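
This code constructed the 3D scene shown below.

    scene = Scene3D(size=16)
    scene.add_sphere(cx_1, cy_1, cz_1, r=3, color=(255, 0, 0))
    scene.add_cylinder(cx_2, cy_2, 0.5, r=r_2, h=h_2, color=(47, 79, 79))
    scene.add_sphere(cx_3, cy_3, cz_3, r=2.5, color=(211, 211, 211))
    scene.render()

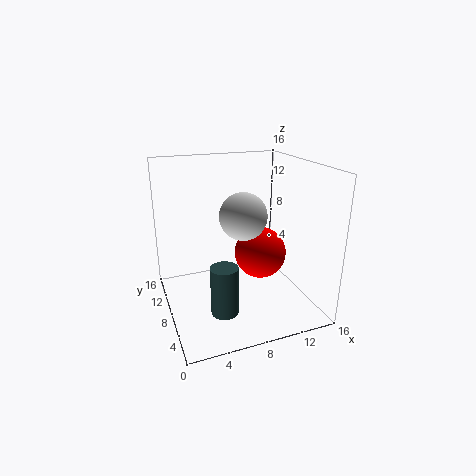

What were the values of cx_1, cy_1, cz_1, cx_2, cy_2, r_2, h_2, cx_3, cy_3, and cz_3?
cx_1 = 11, cy_1 = 8.5, cz_1 = 5.5, cx_2 = 5.5, cy_2 = 5.5, r_2 = 1.5, h_2 = 5.5, cx_3 = 8, cy_3 = 6.5, cz_3 = 11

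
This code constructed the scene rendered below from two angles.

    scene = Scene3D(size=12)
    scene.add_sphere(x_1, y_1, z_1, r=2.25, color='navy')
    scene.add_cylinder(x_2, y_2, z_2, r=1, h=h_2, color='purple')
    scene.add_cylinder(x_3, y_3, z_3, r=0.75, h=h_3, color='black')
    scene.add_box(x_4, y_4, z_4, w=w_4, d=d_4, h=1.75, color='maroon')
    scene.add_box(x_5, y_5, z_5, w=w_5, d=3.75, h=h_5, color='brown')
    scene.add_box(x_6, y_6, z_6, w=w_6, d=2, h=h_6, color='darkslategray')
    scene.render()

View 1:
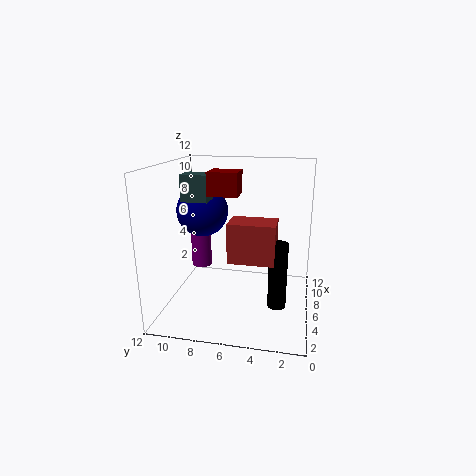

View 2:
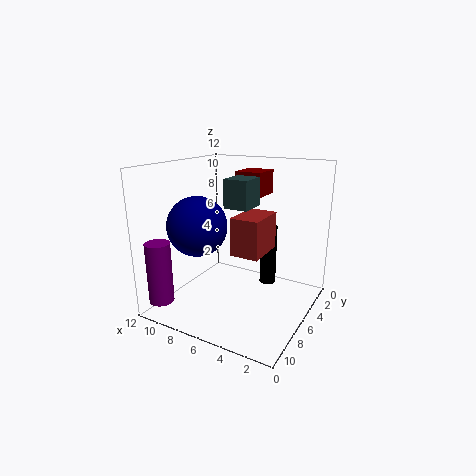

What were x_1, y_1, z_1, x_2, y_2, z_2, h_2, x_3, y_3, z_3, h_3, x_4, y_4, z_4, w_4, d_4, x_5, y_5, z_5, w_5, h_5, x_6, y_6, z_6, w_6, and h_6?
x_1 = 7.5; y_1 = 9.5; z_1 = 7.75; x_2 = 10.5; y_2 = 10.75; z_2 = 1.25; h_2 = 5; x_3 = 4.75; y_3 = 2.5; z_3 = 0.75; h_3 = 5.5; x_4 = 3.25; y_4 = 5.5; z_4 = 10; w_4 = 2; d_4 = 2.25; x_5 = 4; y_5 = 2.75; z_5 = 4.5; w_5 = 2.5; h_5 = 3.25; x_6 = 3.25; y_6 = 7.75; z_6 = 9.5; w_6 = 1.75; h_6 = 2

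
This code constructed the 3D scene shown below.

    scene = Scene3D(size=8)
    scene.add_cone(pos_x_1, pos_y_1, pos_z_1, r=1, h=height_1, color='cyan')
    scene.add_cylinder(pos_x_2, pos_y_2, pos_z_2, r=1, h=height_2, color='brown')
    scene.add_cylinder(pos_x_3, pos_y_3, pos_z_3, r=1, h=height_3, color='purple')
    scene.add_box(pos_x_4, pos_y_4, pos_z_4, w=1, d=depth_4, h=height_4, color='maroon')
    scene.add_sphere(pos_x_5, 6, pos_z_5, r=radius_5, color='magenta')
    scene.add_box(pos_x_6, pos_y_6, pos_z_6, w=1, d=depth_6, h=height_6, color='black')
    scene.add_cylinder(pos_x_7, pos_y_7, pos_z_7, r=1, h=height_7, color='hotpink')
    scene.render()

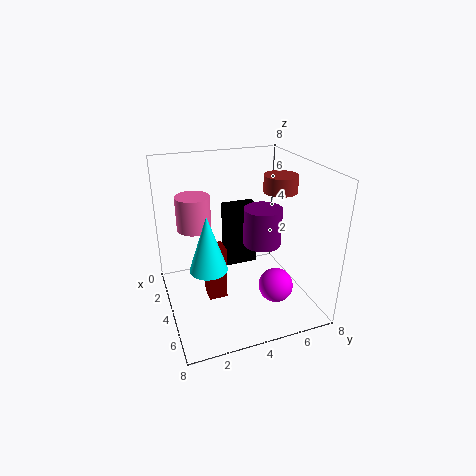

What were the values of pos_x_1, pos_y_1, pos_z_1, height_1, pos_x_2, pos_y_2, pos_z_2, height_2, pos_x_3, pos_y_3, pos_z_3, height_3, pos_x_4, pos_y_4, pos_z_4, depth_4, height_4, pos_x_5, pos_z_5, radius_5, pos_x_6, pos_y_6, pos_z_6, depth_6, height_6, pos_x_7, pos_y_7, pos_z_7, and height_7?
pos_x_1 = 5
pos_y_1 = 2
pos_z_1 = 3
height_1 = 3
pos_x_2 = 3
pos_y_2 = 7
pos_z_2 = 6
height_2 = 1
pos_x_3 = 5
pos_y_3 = 5
pos_z_3 = 4
height_3 = 2
pos_x_4 = 4
pos_y_4 = 2
pos_z_4 = 1
depth_4 = 1
height_4 = 3
pos_x_5 = 5
pos_z_5 = 1
radius_5 = 1
pos_x_6 = 1
pos_y_6 = 4
pos_z_6 = 1
depth_6 = 2
height_6 = 4
pos_x_7 = 2
pos_y_7 = 2
pos_z_7 = 4
height_7 = 2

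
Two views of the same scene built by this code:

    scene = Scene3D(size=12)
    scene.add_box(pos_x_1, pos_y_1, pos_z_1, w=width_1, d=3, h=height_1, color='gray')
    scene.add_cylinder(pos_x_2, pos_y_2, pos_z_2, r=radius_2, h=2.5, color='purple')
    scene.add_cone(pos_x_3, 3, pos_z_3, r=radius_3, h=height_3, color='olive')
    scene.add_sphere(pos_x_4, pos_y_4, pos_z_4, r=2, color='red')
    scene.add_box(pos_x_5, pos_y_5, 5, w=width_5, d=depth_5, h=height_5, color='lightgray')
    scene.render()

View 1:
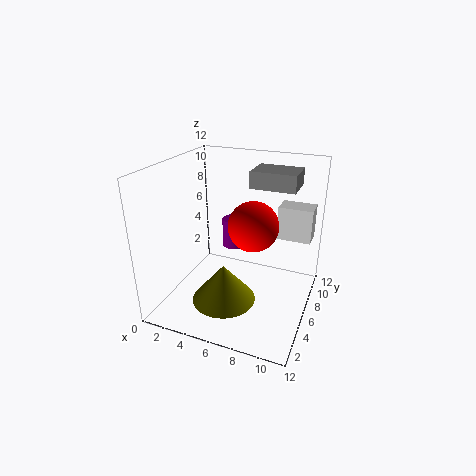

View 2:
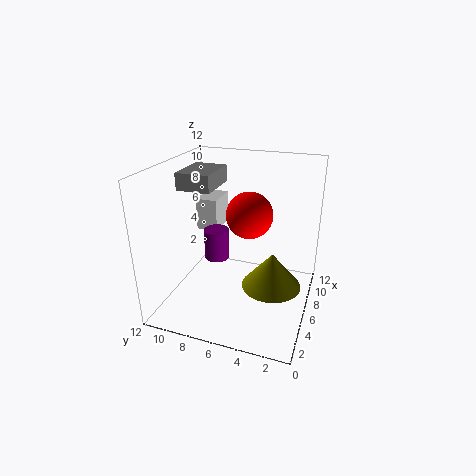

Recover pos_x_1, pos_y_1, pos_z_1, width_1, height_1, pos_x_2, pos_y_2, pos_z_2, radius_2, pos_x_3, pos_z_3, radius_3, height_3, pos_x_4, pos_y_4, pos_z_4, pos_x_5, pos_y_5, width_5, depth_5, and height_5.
pos_x_1 = 6
pos_y_1 = 8.5
pos_z_1 = 9.5
width_1 = 4
height_1 = 1.5
pos_x_2 = 5
pos_y_2 = 7.5
pos_z_2 = 4.5
radius_2 = 1
pos_x_3 = 6
pos_z_3 = 2
radius_3 = 2.5
height_3 = 3
pos_x_4 = 7.5
pos_y_4 = 5.5
pos_z_4 = 7.5
pos_x_5 = 8.5
pos_y_5 = 9
width_5 = 3
depth_5 = 2
height_5 = 3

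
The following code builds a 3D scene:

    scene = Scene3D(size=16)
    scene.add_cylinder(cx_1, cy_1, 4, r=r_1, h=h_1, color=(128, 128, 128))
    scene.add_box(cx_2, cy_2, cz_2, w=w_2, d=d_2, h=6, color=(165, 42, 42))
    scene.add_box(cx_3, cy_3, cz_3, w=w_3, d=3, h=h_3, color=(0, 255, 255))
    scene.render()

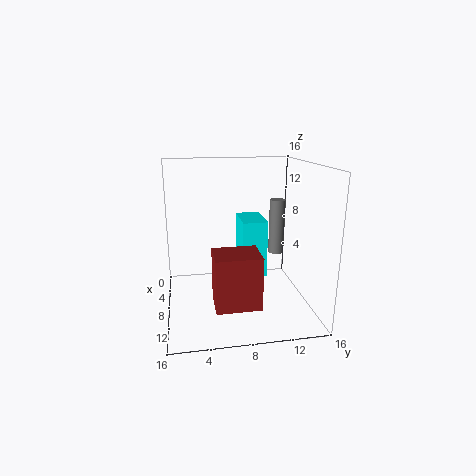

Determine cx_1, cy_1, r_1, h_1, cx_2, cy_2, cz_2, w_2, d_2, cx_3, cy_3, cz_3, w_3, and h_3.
cx_1 = 3
cy_1 = 14
r_1 = 1
h_1 = 7
cx_2 = 8
cy_2 = 5
cz_2 = 1
w_2 = 4
d_2 = 5
cx_3 = 1
cy_3 = 9
cz_3 = 2
w_3 = 5
h_3 = 7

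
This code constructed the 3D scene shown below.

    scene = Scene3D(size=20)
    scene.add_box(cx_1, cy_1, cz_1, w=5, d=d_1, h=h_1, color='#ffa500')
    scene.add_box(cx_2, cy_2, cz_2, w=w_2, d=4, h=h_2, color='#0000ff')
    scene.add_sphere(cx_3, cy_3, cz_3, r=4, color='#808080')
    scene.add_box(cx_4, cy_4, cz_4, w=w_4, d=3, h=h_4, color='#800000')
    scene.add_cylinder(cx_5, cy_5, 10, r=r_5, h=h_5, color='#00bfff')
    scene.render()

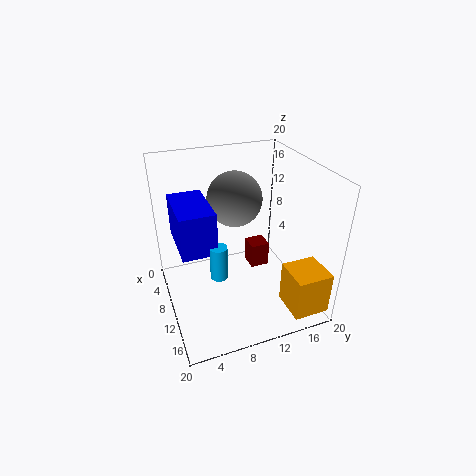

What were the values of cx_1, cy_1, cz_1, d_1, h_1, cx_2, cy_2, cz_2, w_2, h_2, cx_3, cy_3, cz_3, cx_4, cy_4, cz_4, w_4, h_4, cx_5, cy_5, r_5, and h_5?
cx_1 = 14, cy_1 = 15, cz_1 = 1, d_1 = 5, h_1 = 6, cx_2 = 10, cy_2 = 1, cz_2 = 13, w_2 = 7, h_2 = 5, cx_3 = 6, cy_3 = 11, cz_3 = 14, cx_4 = 3, cy_4 = 14, cz_4 = 1, w_4 = 3, h_4 = 4, cx_5 = 17, cy_5 = 5, r_5 = 1, h_5 = 4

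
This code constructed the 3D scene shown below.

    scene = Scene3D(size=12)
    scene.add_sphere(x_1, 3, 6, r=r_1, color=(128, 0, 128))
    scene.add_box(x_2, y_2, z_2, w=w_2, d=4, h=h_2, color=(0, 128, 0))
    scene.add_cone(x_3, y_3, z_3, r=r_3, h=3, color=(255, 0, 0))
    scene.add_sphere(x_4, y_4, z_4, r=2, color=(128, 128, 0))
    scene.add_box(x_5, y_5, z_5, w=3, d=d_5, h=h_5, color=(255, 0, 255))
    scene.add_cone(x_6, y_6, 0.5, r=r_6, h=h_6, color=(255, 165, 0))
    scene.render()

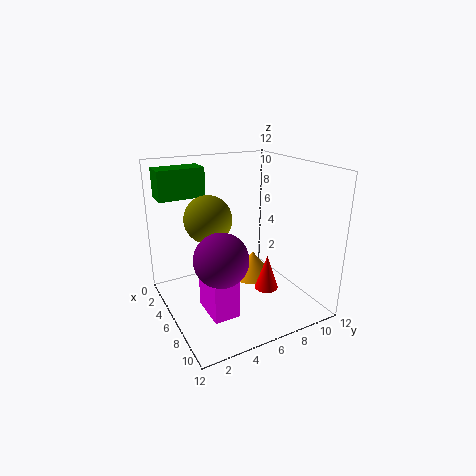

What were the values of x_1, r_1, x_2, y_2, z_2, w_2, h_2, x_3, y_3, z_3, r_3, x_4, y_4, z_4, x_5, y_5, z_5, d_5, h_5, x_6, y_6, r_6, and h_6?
x_1 = 9; r_1 = 2; x_2 = 1; y_2 = 0.5; z_2 = 9; w_2 = 2; h_2 = 2.5; x_3 = 7.5; y_3 = 8; z_3 = 1.5; r_3 = 1; x_4 = 4.5; y_4 = 4; z_4 = 7.5; x_5 = 7; y_5 = 2; z_5 = 1.5; d_5 = 2; h_5 = 3; x_6 = 3.5; y_6 = 9; r_6 = 2; h_6 = 2.5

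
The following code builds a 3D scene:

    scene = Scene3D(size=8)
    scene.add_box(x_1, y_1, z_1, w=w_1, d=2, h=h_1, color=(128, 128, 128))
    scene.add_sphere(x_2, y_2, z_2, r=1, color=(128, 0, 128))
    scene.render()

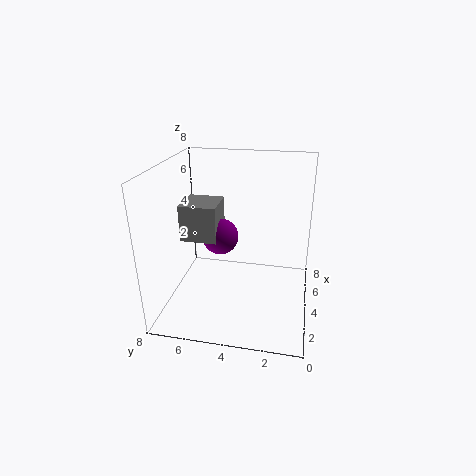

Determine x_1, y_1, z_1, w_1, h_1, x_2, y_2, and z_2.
x_1 = 3
y_1 = 5
z_1 = 4
w_1 = 2
h_1 = 2
x_2 = 4
y_2 = 5
z_2 = 4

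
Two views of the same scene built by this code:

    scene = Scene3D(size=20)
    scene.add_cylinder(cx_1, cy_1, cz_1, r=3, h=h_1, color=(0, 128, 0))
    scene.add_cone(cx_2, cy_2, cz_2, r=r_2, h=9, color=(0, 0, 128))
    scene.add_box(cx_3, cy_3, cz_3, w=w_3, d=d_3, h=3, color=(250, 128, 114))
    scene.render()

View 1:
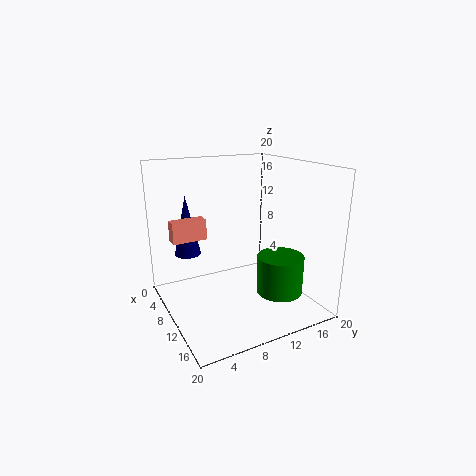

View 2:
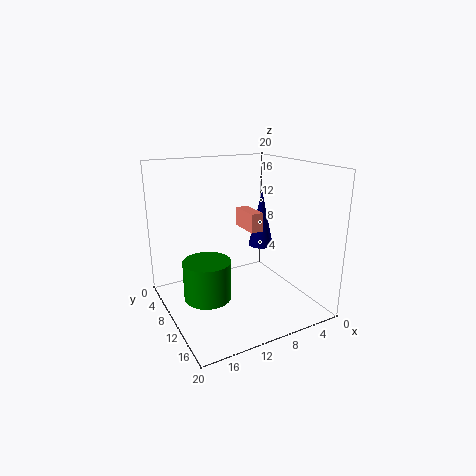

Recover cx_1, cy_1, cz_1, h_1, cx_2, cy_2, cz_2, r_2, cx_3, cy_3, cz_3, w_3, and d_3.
cx_1 = 16; cy_1 = 13; cz_1 = 4; h_1 = 5; cx_2 = 3; cy_2 = 5; cz_2 = 6; r_2 = 2; cx_3 = 4; cy_3 = 2; cz_3 = 9; w_3 = 2; d_3 = 5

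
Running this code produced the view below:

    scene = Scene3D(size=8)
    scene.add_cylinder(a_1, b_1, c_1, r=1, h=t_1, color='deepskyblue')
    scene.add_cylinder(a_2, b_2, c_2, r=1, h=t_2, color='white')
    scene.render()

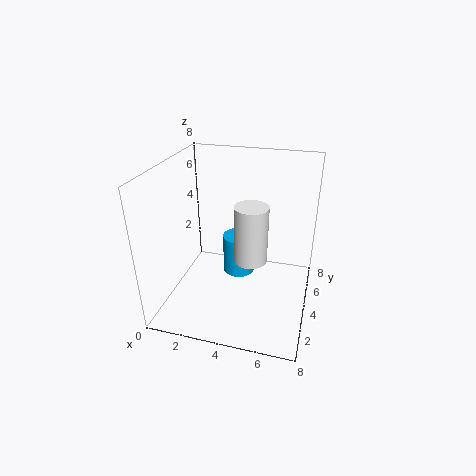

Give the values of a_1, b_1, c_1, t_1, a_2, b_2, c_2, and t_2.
a_1 = 3.5; b_1 = 6; c_1 = 0.5; t_1 = 2.5; a_2 = 4.5; b_2 = 5; c_2 = 2; t_2 = 3.5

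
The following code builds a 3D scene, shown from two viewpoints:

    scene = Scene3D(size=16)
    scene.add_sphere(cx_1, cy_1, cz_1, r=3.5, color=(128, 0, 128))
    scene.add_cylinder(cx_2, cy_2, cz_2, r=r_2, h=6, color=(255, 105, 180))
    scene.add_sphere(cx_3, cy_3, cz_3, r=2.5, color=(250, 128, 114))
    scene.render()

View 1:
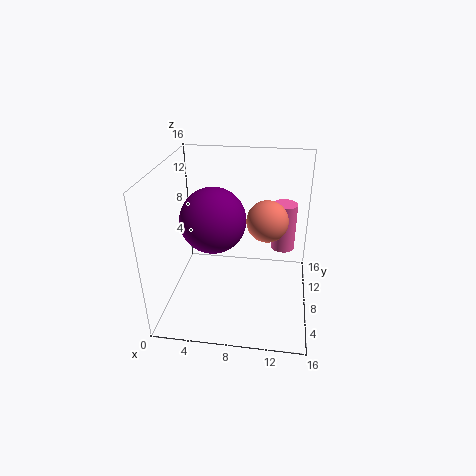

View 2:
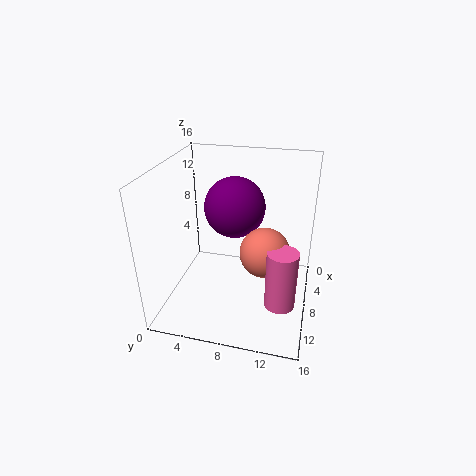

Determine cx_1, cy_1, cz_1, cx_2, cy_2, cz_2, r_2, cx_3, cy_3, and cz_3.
cx_1 = 5.5
cy_1 = 7
cz_1 = 10.5
cx_2 = 13
cy_2 = 13.5
cz_2 = 4
r_2 = 1.5
cx_3 = 11
cy_3 = 11.5
cz_3 = 8.5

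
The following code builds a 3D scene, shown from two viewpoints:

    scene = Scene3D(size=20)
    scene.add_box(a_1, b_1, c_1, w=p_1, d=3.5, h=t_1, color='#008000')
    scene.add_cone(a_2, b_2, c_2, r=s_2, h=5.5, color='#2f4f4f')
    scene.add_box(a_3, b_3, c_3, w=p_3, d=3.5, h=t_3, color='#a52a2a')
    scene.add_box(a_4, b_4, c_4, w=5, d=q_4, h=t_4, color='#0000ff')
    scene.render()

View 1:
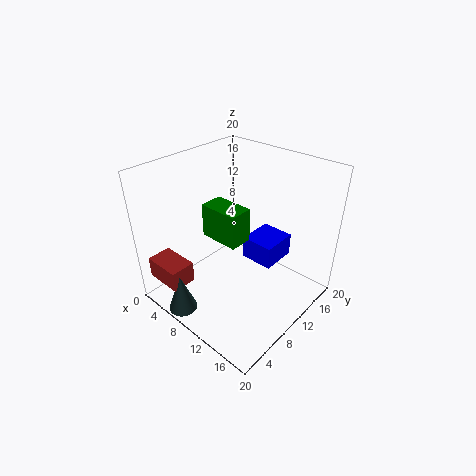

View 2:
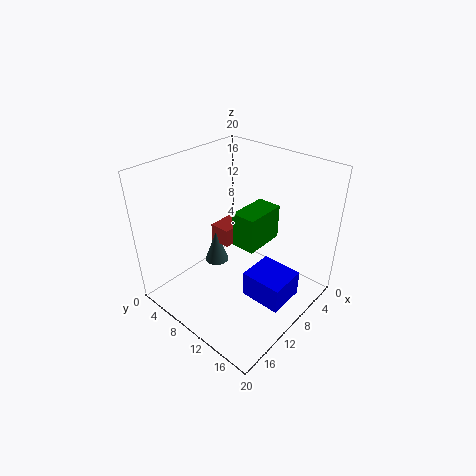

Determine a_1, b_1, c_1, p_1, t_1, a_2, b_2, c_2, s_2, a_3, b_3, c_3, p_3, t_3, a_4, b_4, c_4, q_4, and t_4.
a_1 = 4; b_1 = 9; c_1 = 8.5; p_1 = 6; t_1 = 5; a_2 = 6.5; b_2 = 2; c_2 = 0.5; s_2 = 2; a_3 = 1; b_3 = 1; c_3 = 4; p_3 = 5.5; t_3 = 3; a_4 = 8; b_4 = 13.5; c_4 = 4; q_4 = 5.5; t_4 = 3.5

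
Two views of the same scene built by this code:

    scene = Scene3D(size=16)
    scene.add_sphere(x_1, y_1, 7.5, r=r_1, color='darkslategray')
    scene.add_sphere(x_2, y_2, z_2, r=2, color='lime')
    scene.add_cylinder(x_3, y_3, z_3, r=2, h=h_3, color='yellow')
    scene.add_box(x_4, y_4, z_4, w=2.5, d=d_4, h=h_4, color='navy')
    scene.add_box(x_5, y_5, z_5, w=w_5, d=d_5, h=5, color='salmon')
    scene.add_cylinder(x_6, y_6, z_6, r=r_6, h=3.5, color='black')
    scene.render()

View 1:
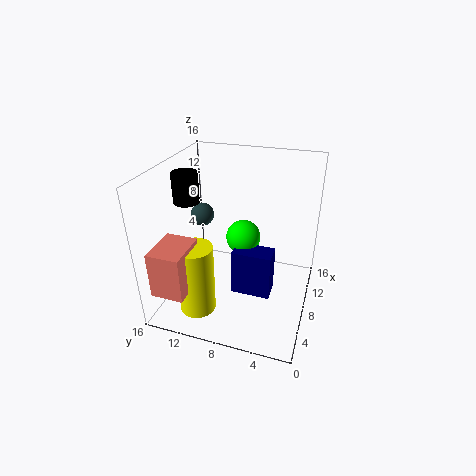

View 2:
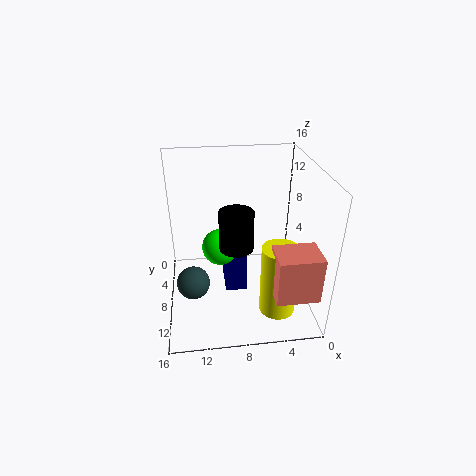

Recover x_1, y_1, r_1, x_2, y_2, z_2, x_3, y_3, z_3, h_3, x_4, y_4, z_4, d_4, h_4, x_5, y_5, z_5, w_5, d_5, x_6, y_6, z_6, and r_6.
x_1 = 13; y_1 = 14.5; r_1 = 1.5; x_2 = 10; y_2 = 8; z_2 = 7; x_3 = 4; y_3 = 11.5; z_3 = 0.5; h_3 = 8; x_4 = 7; y_4 = 4; z_4 = 1; d_4 = 4.5; h_4 = 5.5; x_5 = 0.5; y_5 = 11.5; z_5 = 4; w_5 = 4.5; d_5 = 3.5; x_6 = 9; y_6 = 14.5; z_6 = 11; r_6 = 1.5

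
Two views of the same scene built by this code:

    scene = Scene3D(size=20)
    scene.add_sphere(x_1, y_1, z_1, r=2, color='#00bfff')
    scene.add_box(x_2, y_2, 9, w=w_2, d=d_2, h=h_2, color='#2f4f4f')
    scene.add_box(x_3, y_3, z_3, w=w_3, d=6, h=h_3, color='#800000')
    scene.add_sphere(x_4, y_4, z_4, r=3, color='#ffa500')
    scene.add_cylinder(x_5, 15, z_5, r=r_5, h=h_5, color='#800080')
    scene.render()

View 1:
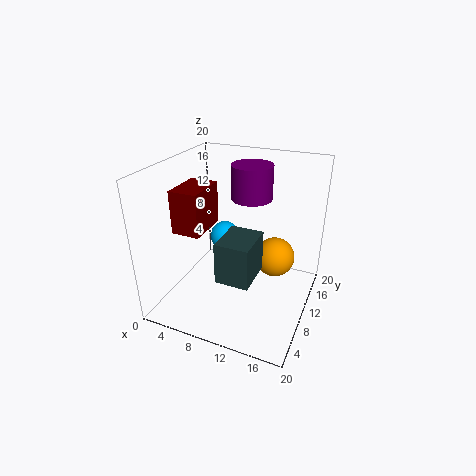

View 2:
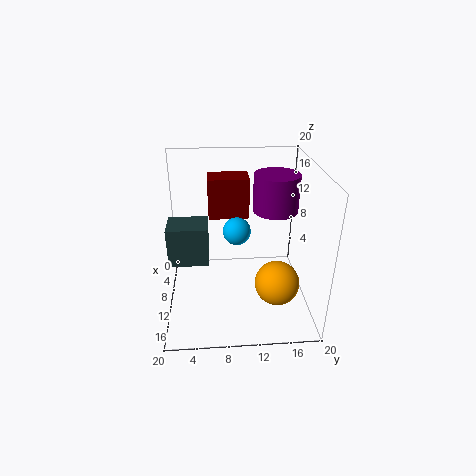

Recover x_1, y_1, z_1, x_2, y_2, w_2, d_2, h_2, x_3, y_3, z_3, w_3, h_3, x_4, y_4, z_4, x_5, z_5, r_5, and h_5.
x_1 = 8, y_1 = 10, z_1 = 10, x_2 = 11, y_2 = 1, w_2 = 4, d_2 = 5, h_2 = 5, x_3 = 2, y_3 = 6, z_3 = 11, w_3 = 4, h_3 = 6, x_4 = 14, y_4 = 15, z_4 = 5, x_5 = 10, z_5 = 14, r_5 = 3, h_5 = 5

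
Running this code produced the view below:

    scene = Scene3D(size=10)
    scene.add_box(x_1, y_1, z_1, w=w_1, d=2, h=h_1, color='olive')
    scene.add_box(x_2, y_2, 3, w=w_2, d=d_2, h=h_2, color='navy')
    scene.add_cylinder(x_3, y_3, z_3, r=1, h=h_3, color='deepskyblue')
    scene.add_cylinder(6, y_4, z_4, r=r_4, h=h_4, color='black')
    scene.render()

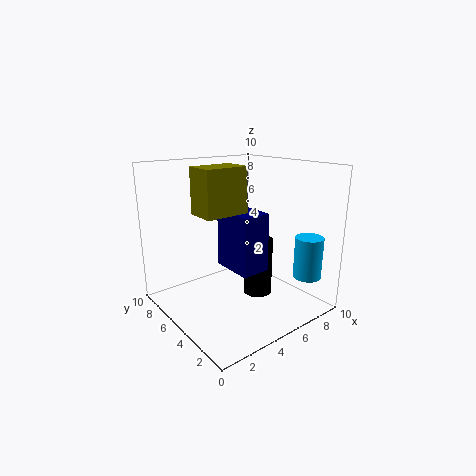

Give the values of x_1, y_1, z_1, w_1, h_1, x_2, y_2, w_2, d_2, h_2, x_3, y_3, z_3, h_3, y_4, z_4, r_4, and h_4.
x_1 = 2; y_1 = 4; z_1 = 7; w_1 = 3; h_1 = 3; x_2 = 4; y_2 = 3; w_2 = 2; d_2 = 3; h_2 = 4; x_3 = 9; y_3 = 2; z_3 = 2; h_3 = 3; y_4 = 4; z_4 = 1; r_4 = 1; h_4 = 4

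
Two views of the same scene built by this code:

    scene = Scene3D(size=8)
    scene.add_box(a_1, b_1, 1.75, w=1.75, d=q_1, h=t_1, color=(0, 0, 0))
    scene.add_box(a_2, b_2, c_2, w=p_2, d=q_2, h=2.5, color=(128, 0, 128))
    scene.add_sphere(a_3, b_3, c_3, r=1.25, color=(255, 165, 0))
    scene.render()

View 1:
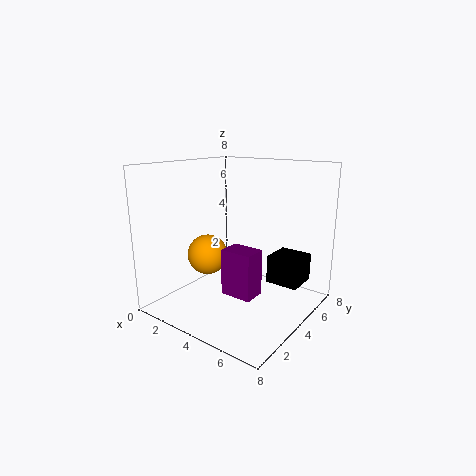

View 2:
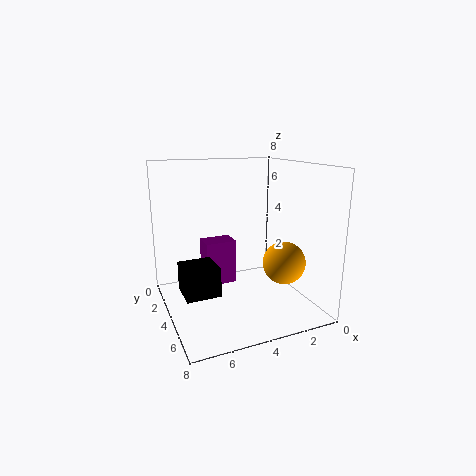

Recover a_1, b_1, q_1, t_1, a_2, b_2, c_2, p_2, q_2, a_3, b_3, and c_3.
a_1 = 5.75
b_1 = 4.25
q_1 = 1.75
t_1 = 1.5
a_2 = 4
b_2 = 2.5
c_2 = 1.25
p_2 = 1.75
q_2 = 1.25
a_3 = 1.25
b_3 = 4.5
c_3 = 2.25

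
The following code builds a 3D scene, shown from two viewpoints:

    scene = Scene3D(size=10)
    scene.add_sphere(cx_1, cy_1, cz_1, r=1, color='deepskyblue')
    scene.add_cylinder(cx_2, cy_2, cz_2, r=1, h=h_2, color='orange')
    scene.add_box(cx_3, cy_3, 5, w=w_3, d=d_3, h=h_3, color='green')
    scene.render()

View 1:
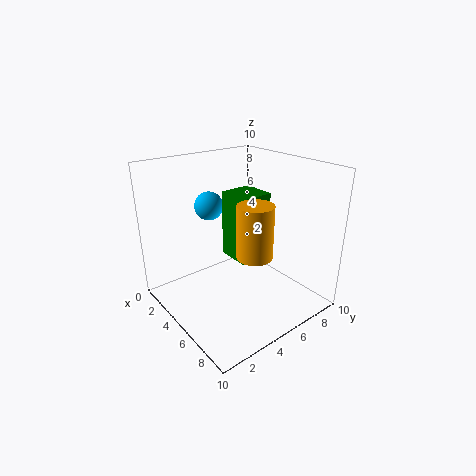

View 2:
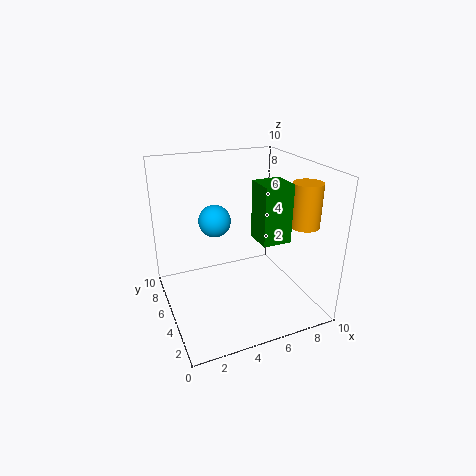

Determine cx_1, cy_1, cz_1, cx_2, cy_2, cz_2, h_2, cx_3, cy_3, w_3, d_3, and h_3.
cx_1 = 3; cy_1 = 4; cz_1 = 7; cx_2 = 9; cy_2 = 3; cz_2 = 6; h_2 = 3; cx_3 = 6; cy_3 = 3; w_3 = 2; d_3 = 2; h_3 = 4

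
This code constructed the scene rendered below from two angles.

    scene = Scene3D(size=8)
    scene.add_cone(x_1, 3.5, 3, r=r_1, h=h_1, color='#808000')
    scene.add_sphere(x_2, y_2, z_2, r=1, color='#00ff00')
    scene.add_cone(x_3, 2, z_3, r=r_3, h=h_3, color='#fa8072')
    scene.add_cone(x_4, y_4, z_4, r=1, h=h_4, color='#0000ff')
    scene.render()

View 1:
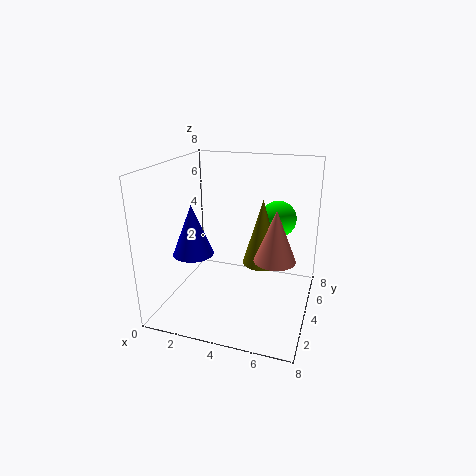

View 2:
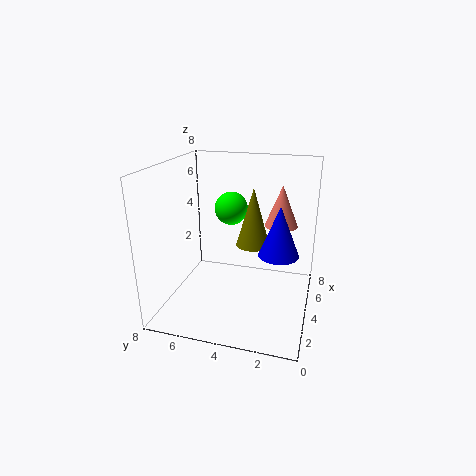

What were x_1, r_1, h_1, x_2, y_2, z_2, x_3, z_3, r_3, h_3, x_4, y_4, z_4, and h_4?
x_1 = 5.5; r_1 = 1; h_1 = 3.5; x_2 = 6; y_2 = 5; z_2 = 5; x_3 = 6.5; z_3 = 4; r_3 = 1; h_3 = 2.5; x_4 = 2.5; y_4 = 1.5; z_4 = 4; h_4 = 2.5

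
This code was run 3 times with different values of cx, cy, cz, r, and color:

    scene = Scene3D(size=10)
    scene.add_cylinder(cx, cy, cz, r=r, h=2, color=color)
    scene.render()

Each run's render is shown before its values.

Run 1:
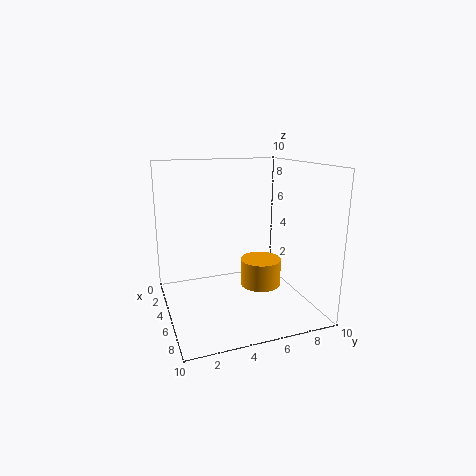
cx = 4.5; cy = 7; cz = 1; r = 1.5; color = 'orange'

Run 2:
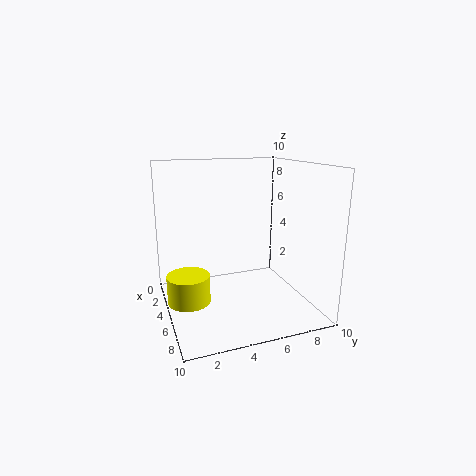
cx = 4.5; cy = 1.5; cz = 0.5; r = 1.5; color = 'yellow'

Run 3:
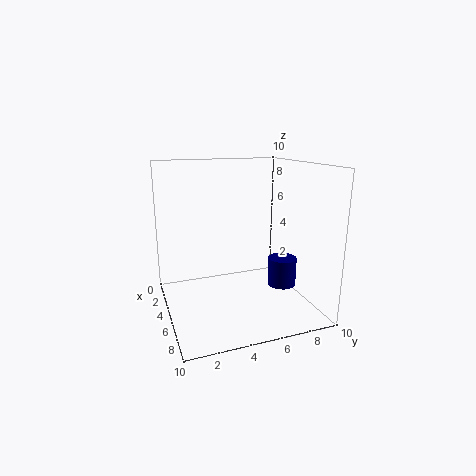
cx = 6; cy = 8; cz = 1.5; r = 1; color = 'navy'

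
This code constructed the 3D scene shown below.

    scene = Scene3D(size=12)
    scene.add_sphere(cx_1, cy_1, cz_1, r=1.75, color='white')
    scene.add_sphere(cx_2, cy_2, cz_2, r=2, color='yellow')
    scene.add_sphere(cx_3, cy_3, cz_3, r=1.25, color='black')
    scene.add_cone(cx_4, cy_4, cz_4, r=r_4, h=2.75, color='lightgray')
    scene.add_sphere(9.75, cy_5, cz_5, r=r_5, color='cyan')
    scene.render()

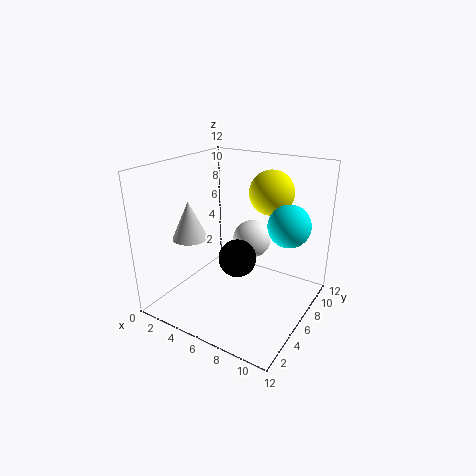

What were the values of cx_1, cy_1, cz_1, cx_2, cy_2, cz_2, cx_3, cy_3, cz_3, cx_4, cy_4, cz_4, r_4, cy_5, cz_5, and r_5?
cx_1 = 5.5; cy_1 = 9.25; cz_1 = 4.5; cx_2 = 7; cy_2 = 10; cz_2 = 9; cx_3 = 8.75; cy_3 = 1.5; cz_3 = 7; cx_4 = 4.75; cy_4 = 1.5; cz_4 = 7.5; r_4 = 1.25; cy_5 = 7.75; cz_5 = 7.25; r_5 = 1.75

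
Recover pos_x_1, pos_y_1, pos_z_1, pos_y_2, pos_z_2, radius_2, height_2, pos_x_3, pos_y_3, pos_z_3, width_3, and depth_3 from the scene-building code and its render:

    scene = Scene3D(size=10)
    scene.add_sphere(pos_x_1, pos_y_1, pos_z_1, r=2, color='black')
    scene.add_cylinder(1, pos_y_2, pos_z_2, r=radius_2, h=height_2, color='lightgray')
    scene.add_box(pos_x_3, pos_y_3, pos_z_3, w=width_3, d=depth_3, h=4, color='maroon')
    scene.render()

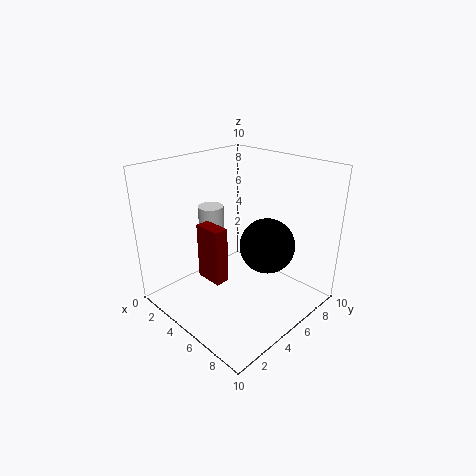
pos_x_1 = 6; pos_y_1 = 7; pos_z_1 = 4; pos_y_2 = 6; pos_z_2 = 2; radius_2 = 1; height_2 = 4; pos_x_3 = 3; pos_y_3 = 3; pos_z_3 = 2; width_3 = 2; depth_3 = 1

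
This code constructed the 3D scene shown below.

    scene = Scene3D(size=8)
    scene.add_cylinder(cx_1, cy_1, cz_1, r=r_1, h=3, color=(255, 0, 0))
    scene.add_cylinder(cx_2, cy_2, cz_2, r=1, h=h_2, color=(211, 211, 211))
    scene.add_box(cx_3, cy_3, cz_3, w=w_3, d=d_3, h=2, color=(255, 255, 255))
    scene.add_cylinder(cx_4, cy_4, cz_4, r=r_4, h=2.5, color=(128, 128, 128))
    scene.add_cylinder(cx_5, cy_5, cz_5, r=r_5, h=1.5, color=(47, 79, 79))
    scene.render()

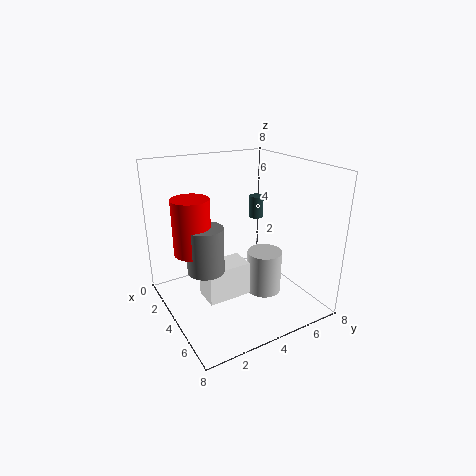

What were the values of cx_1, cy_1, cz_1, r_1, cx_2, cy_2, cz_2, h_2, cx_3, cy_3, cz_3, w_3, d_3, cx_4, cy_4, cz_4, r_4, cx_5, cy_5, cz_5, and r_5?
cx_1 = 3.5; cy_1 = 1.5; cz_1 = 3.5; r_1 = 1; cx_2 = 4.5; cy_2 = 5.5; cz_2 = 0.5; h_2 = 2.5; cx_3 = 3; cy_3 = 2; cz_3 = 0.5; w_3 = 1.5; d_3 = 2.5; cx_4 = 4; cy_4 = 2; cz_4 = 2.5; r_4 = 1; cx_5 = 0.5; cy_5 = 7.5; cz_5 = 3.5; r_5 = 0.5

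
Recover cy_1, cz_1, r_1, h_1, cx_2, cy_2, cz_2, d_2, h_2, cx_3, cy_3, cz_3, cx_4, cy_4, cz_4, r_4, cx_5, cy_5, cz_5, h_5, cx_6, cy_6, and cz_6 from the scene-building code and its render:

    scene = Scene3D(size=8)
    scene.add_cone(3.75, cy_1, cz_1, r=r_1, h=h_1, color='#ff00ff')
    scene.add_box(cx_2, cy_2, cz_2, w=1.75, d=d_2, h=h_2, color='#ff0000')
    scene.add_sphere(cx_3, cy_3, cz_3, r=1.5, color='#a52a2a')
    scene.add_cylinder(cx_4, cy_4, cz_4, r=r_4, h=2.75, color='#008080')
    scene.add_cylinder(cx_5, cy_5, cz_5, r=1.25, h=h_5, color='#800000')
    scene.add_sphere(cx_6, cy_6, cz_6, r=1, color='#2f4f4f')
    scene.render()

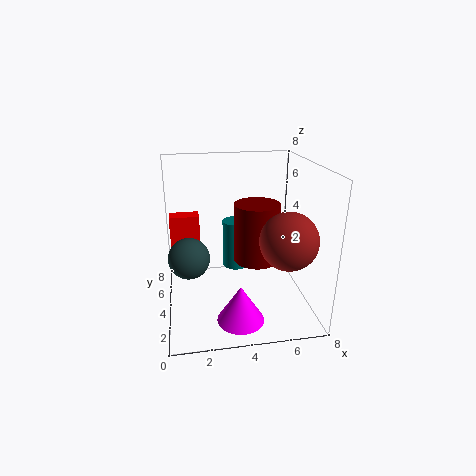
cy_1 = 1.75
cz_1 = 0.25
r_1 = 1.25
h_1 = 2
cx_2 = 0.25
cy_2 = 5.75
cz_2 = 2.5
d_2 = 1
h_2 = 2.25
cx_3 = 6.25
cy_3 = 2
cz_3 = 4.5
cx_4 = 4
cy_4 = 4.75
cz_4 = 2
r_4 = 0.75
cx_5 = 5
cy_5 = 3.75
cz_5 = 2.75
h_5 = 3.25
cx_6 = 1.25
cy_6 = 2
cz_6 = 4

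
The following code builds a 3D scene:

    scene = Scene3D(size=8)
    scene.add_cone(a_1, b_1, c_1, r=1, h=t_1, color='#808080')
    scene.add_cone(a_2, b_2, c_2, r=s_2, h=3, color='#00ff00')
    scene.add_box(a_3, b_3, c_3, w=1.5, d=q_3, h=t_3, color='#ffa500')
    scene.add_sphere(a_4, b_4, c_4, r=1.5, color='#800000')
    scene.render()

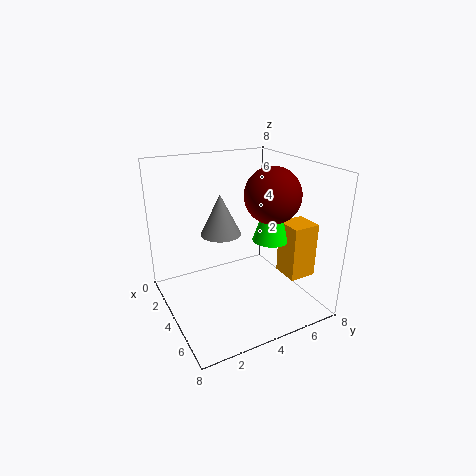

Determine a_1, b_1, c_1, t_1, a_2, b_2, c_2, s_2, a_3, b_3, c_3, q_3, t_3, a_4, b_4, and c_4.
a_1 = 5, b_1 = 2.5, c_1 = 5, t_1 = 2, a_2 = 5, b_2 = 5.5, c_2 = 4, s_2 = 1, a_3 = 5, b_3 = 6, c_3 = 2, q_3 = 1.5, t_3 = 3, a_4 = 5, b_4 = 5.5, c_4 = 6.5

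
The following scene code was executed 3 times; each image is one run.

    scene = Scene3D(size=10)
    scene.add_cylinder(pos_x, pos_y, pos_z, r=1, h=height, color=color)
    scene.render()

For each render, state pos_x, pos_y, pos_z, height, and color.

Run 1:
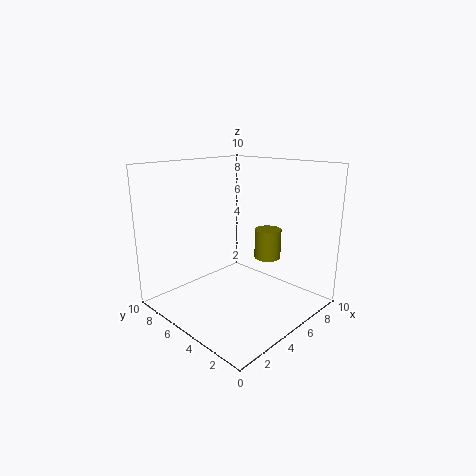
pos_x = 8, pos_y = 4.75, pos_z = 2.75, height = 2.25, color = 'olive'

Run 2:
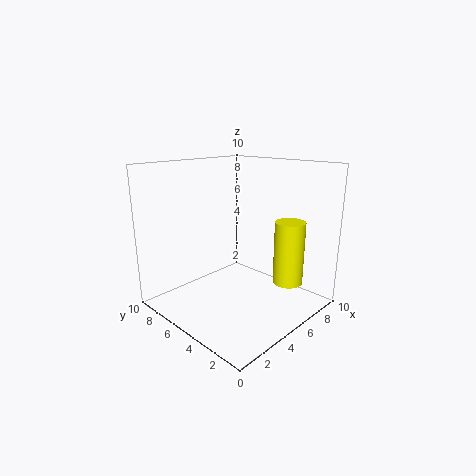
pos_x = 6.5, pos_y = 1.75, pos_z = 2.25, height = 4.25, color = 'yellow'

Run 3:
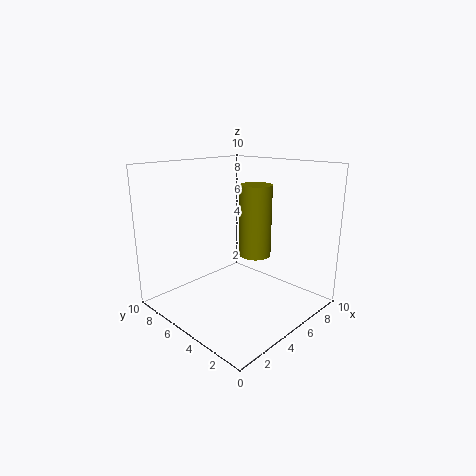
pos_x = 4.5, pos_y = 3, pos_z = 4.5, height = 4.5, color = 'olive'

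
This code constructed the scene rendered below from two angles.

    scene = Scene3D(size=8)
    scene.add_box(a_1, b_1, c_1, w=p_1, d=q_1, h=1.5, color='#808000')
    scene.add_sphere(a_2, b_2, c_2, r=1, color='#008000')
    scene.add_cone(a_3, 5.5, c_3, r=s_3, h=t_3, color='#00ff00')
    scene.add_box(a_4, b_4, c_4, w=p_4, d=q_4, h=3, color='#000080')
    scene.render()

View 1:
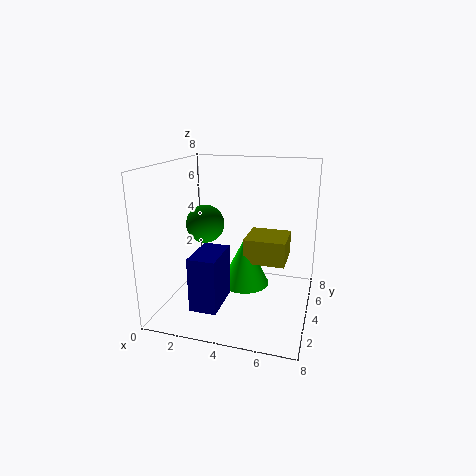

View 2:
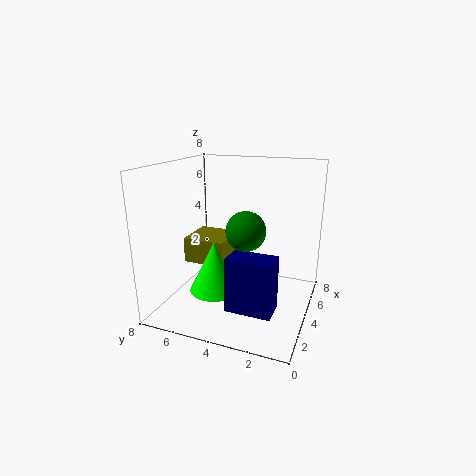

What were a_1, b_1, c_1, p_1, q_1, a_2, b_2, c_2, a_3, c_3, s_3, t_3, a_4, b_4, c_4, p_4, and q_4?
a_1 = 4; b_1 = 5; c_1 = 2; p_1 = 2.5; q_1 = 2.5; a_2 = 2.5; b_2 = 3; c_2 = 5; a_3 = 4; c_3 = 0.5; s_3 = 1.5; t_3 = 3; a_4 = 2; b_4 = 1.5; c_4 = 0.5; p_4 = 1.5; q_4 = 2.5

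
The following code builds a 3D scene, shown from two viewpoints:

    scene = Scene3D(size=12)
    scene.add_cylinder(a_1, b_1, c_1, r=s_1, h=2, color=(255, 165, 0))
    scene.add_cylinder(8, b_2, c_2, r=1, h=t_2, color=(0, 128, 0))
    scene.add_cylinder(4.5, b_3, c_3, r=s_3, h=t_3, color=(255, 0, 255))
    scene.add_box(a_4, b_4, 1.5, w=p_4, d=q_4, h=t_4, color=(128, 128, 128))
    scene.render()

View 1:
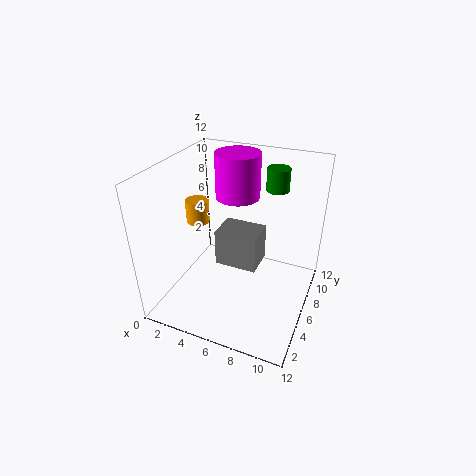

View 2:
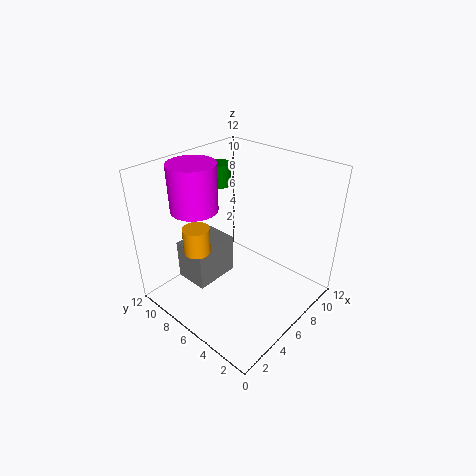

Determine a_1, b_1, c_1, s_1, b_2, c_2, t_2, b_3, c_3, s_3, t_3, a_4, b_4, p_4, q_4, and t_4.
a_1 = 2; b_1 = 6.5; c_1 = 6.5; s_1 = 1; b_2 = 10; c_2 = 9; t_2 = 2; b_3 = 9.5; c_3 = 8; s_3 = 2; t_3 = 4; a_4 = 3; b_4 = 7.5; p_4 = 4; q_4 = 3; t_4 = 3.5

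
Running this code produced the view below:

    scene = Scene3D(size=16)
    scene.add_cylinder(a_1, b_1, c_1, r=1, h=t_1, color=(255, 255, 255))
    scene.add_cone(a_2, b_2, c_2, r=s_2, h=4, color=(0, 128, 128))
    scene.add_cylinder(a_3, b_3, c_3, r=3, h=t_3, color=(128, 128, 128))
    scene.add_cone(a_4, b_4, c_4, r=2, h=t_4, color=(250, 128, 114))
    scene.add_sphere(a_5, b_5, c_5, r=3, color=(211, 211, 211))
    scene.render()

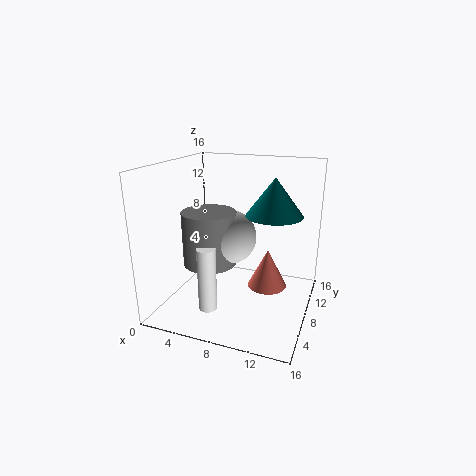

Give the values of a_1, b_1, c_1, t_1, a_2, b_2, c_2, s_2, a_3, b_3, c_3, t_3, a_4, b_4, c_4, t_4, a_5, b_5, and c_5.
a_1 = 6
b_1 = 4
c_1 = 1
t_1 = 7
a_2 = 12
b_2 = 8
c_2 = 11
s_2 = 3
a_3 = 5
b_3 = 7
c_3 = 5
t_3 = 6
a_4 = 12
b_4 = 6
c_4 = 4
t_4 = 4
a_5 = 7
b_5 = 8
c_5 = 8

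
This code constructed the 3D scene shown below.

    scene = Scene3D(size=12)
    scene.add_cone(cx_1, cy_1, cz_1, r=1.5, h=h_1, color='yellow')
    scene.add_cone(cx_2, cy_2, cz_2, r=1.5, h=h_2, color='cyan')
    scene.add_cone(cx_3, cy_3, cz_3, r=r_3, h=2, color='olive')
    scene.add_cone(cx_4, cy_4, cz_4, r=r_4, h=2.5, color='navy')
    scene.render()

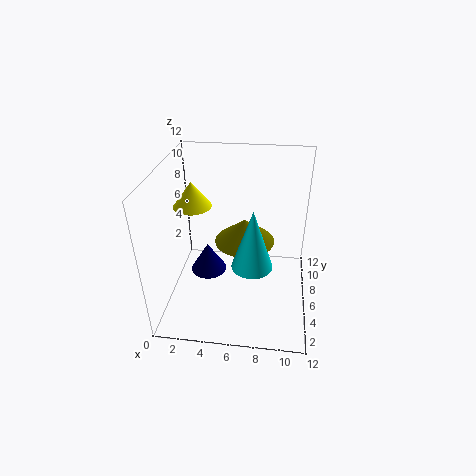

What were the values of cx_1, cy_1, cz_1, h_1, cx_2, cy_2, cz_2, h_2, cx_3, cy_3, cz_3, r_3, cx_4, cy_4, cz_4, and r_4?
cx_1 = 2.5, cy_1 = 5.5, cz_1 = 9, h_1 = 2, cx_2 = 7.5, cy_2 = 2.5, cz_2 = 6, h_2 = 4.5, cx_3 = 6.5, cy_3 = 6.5, cz_3 = 5.5, r_3 = 2.5, cx_4 = 3.5, cy_4 = 5.5, cz_4 = 3, r_4 = 1.5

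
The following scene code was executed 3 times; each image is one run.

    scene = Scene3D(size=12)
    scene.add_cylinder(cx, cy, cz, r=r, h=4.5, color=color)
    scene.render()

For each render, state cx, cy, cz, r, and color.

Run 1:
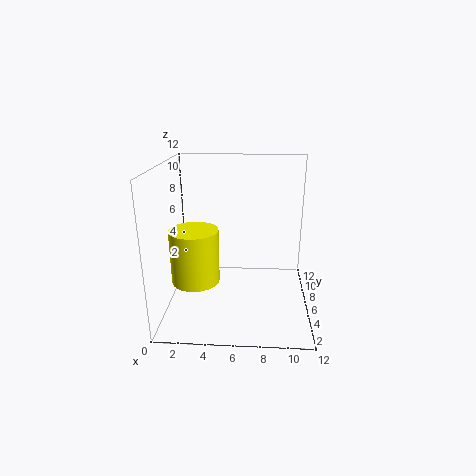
cx = 2.5, cy = 5, cz = 2.5, r = 2, color = 'yellow'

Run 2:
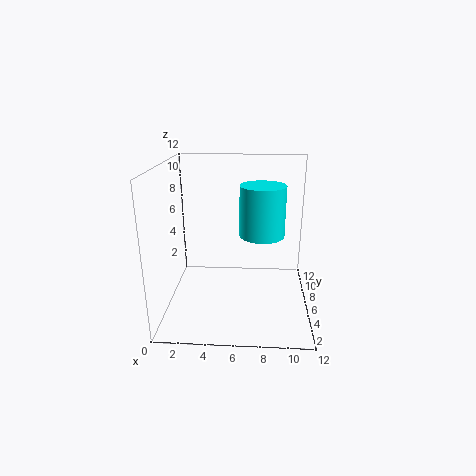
cx = 8, cy = 8, cz = 5.5, r = 2, color = 'cyan'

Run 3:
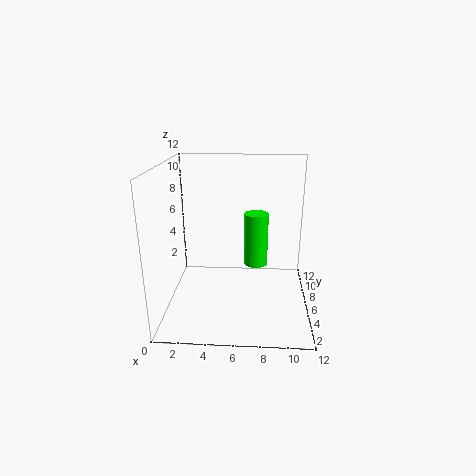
cx = 7.5, cy = 6.5, cz = 3.5, r = 1, color = 'lime'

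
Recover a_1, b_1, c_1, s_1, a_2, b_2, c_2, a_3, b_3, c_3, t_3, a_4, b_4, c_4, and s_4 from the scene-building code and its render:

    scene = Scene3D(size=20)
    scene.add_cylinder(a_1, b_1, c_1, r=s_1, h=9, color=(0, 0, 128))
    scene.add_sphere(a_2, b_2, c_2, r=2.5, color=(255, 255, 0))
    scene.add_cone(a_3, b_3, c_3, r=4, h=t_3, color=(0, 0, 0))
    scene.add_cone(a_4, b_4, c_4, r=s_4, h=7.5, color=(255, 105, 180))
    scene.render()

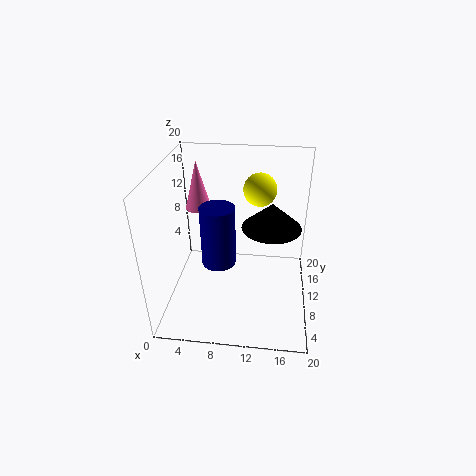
a_1 = 7, b_1 = 11, c_1 = 5, s_1 = 2.5, a_2 = 12.5, b_2 = 16.5, c_2 = 14.5, a_3 = 14.5, b_3 = 10, c_3 = 12, t_3 = 3.5, a_4 = 3, b_4 = 16.5, c_4 = 11, s_4 = 2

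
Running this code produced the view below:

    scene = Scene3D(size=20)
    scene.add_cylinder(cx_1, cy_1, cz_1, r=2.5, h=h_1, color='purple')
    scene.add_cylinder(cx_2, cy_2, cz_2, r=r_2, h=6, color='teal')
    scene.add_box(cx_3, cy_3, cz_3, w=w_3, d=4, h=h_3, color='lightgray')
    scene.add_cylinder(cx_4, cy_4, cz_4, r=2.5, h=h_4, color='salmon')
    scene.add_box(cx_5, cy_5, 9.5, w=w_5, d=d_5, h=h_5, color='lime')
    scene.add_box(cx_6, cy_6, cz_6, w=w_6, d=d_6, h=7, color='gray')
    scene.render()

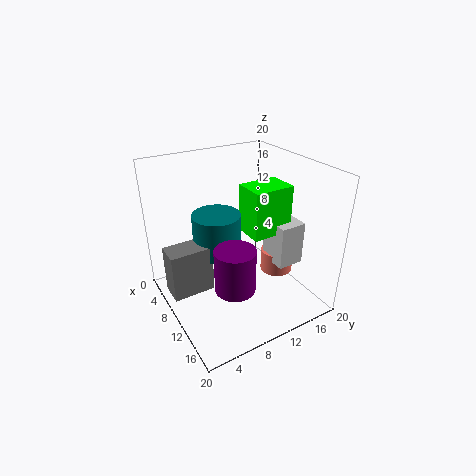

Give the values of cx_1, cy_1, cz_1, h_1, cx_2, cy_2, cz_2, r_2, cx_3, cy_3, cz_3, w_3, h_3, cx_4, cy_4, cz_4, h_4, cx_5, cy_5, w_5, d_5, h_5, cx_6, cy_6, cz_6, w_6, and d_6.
cx_1 = 16
cy_1 = 6
cz_1 = 7
h_1 = 5.5
cx_2 = 6.5
cy_2 = 8.5
cz_2 = 6.5
r_2 = 3.5
cx_3 = 8.5
cy_3 = 15.5
cz_3 = 4.5
w_3 = 4.5
h_3 = 6.5
cx_4 = 9.5
cy_4 = 17.5
cz_4 = 2
h_4 = 3.5
cx_5 = 7
cy_5 = 12
w_5 = 4.5
d_5 = 6
h_5 = 7
cx_6 = 5.5
cy_6 = 0.5
cz_6 = 2
w_6 = 3.5
d_6 = 6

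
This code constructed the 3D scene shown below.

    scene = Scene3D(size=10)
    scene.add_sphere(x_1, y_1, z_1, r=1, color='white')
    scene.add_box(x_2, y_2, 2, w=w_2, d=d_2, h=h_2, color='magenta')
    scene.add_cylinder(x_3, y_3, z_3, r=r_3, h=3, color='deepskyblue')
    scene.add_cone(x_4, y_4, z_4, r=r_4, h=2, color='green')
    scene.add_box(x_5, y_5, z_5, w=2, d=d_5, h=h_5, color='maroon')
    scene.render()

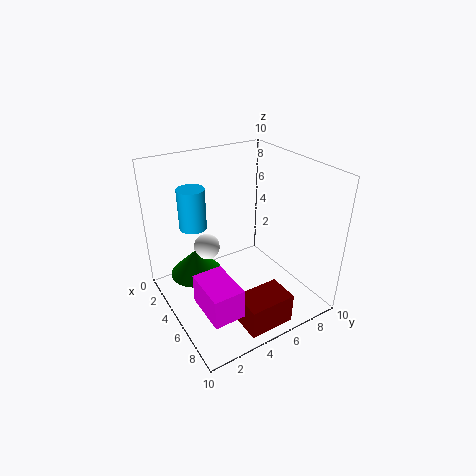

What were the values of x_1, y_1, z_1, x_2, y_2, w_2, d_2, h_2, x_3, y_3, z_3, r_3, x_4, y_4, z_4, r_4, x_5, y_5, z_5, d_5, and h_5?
x_1 = 2; y_1 = 4; z_1 = 3; x_2 = 6; y_2 = 1; w_2 = 3; d_2 = 2; h_2 = 2; x_3 = 2; y_3 = 3; z_3 = 5; r_3 = 1; x_4 = 2; y_4 = 3; z_4 = 1; r_4 = 2; x_5 = 8; y_5 = 3; z_5 = 1; d_5 = 3; h_5 = 2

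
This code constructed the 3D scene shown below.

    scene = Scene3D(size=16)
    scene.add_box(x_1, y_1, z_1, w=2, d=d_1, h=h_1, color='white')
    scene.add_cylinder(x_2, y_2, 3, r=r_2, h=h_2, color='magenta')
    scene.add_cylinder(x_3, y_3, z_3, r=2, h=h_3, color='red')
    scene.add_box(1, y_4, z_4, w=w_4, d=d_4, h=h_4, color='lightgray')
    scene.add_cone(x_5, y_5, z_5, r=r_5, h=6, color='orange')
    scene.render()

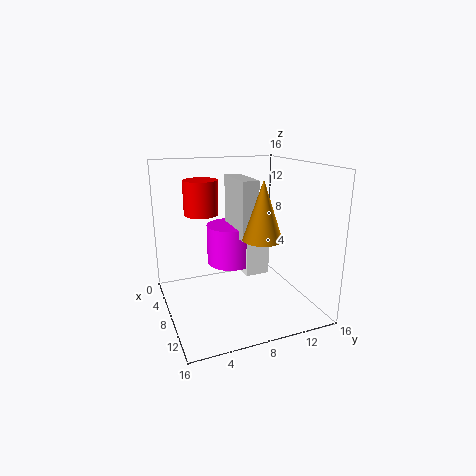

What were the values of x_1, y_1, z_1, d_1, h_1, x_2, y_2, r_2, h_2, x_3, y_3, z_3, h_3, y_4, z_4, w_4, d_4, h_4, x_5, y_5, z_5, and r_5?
x_1 = 4, y_1 = 10, z_1 = 2, d_1 = 3, h_1 = 5, x_2 = 3, y_2 = 9, r_2 = 3, h_2 = 5, x_3 = 4, y_3 = 5, z_3 = 10, h_3 = 4, y_4 = 9, z_4 = 7, w_4 = 6, d_4 = 2, h_4 = 7, x_5 = 12, y_5 = 9, z_5 = 9, r_5 = 2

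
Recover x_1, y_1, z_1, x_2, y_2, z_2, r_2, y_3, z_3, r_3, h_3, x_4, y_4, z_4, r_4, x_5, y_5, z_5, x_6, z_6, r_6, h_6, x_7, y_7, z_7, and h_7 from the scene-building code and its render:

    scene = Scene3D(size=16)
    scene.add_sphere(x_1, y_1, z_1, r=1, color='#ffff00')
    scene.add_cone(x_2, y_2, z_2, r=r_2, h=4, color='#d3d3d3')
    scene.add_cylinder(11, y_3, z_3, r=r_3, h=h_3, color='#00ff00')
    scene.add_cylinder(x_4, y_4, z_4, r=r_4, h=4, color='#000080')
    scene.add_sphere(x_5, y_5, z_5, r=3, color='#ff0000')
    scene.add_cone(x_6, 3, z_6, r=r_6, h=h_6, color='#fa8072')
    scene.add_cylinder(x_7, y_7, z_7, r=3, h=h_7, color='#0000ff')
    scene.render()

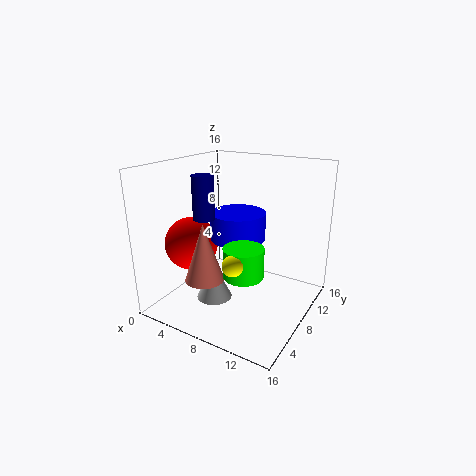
x_1 = 11, y_1 = 2, z_1 = 8, x_2 = 6, y_2 = 6, z_2 = 1, r_2 = 2, y_3 = 4, z_3 = 6, r_3 = 2, h_3 = 3, x_4 = 8, y_4 = 2, z_4 = 12, r_4 = 1, x_5 = 3, y_5 = 6, z_5 = 7, x_6 = 7, z_6 = 5, r_6 = 2, h_6 = 6, x_7 = 8, y_7 = 8, z_7 = 8, h_7 = 3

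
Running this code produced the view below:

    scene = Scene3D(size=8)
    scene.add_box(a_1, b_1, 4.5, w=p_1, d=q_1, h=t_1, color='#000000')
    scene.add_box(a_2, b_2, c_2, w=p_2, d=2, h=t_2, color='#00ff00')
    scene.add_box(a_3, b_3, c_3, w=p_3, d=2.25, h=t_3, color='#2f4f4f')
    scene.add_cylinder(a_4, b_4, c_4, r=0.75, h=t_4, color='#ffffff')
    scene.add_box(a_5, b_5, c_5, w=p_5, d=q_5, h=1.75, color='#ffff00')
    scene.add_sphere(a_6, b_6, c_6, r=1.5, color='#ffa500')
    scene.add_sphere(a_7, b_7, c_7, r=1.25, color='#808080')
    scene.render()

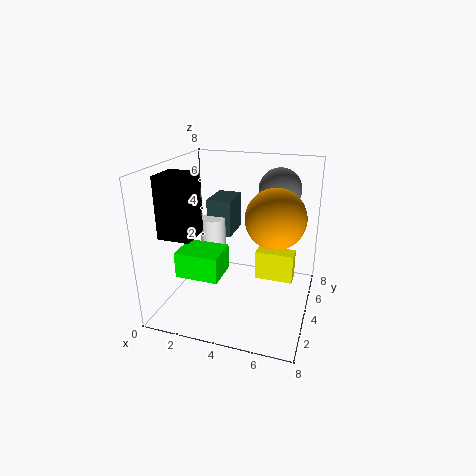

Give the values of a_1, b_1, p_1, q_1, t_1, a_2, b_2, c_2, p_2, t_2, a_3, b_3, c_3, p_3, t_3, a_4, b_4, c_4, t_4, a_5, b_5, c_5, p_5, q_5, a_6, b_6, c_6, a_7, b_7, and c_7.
a_1 = 0.5, b_1 = 1.5, p_1 = 1.75, q_1 = 1.75, t_1 = 3.25, a_2 = 0.75, b_2 = 2.5, c_2 = 1.75, p_2 = 2.5, t_2 = 1.5, a_3 = 1.5, b_3 = 5.5, c_3 = 3.25, p_3 = 1.5, t_3 = 2.25, a_4 = 2, b_4 = 5.25, c_4 = 1, t_4 = 3.5, a_5 = 4.75, b_5 = 5, c_5 = 1, p_5 = 2.25, q_5 = 1, a_6 = 6.25, b_6 = 3, c_6 = 5.75, a_7 = 5.75, b_7 = 6.5, c_7 = 6.25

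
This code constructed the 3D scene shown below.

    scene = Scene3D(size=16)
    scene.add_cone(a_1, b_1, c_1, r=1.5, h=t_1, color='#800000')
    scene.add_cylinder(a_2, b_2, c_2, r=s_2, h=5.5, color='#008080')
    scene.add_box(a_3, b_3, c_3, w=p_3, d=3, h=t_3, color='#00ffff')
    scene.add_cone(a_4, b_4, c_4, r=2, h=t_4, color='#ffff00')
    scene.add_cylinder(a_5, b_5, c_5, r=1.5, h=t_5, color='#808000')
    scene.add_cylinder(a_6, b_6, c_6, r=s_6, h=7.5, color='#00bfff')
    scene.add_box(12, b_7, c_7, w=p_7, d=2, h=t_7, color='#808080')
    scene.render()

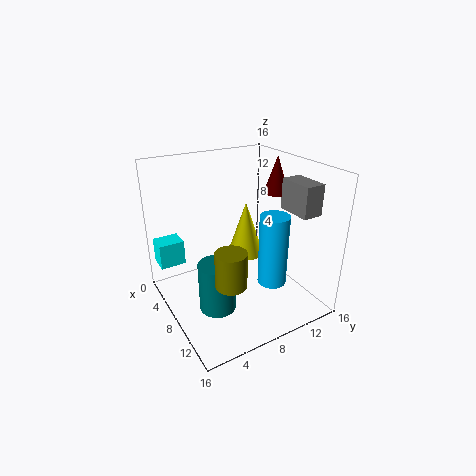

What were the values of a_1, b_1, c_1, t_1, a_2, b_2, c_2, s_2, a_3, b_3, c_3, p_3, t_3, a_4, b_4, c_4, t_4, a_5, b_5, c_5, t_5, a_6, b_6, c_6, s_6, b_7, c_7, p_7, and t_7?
a_1 = 6; b_1 = 14.5; c_1 = 11.5; t_1 = 4.5; a_2 = 9.5; b_2 = 4.5; c_2 = 1; s_2 = 2; a_3 = 0.5; b_3 = 0.5; c_3 = 3.5; p_3 = 2.5; t_3 = 3; a_4 = 8; b_4 = 9; c_4 = 6; t_4 = 6; a_5 = 13.5; b_5 = 4; c_5 = 6.5; t_5 = 3.5; a_6 = 12.5; b_6 = 9.5; c_6 = 4.5; s_6 = 1.5; b_7 = 10.5; c_7 = 12.5; p_7 = 3.5; t_7 = 3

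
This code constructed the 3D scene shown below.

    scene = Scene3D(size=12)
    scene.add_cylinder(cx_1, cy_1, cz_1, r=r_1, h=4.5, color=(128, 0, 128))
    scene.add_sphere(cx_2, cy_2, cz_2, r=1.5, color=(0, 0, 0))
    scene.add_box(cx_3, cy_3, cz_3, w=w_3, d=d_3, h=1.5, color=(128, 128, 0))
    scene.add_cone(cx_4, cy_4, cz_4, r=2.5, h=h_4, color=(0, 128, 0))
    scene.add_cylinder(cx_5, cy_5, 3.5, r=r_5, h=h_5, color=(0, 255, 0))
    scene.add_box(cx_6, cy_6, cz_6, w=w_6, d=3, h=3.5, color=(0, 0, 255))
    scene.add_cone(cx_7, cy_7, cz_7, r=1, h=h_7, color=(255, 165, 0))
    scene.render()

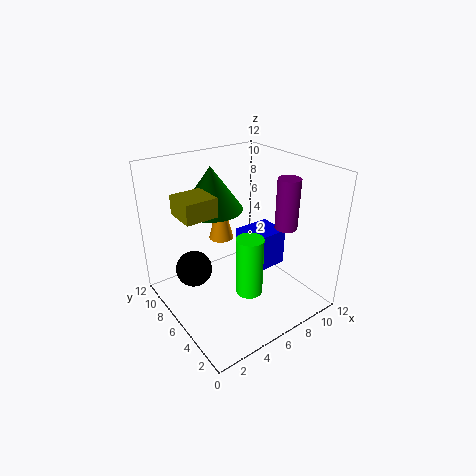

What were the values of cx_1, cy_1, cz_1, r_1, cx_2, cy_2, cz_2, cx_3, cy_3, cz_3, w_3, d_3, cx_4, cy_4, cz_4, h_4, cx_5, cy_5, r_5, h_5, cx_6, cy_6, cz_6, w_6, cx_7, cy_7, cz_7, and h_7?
cx_1 = 10.5; cy_1 = 5; cz_1 = 6; r_1 = 1; cx_2 = 2.5; cy_2 = 7.5; cz_2 = 3.5; cx_3 = 1; cy_3 = 5; cz_3 = 9; w_3 = 2.5; d_3 = 2.5; cx_4 = 4.5; cy_4 = 7.5; cz_4 = 8.5; h_4 = 3.5; cx_5 = 4.5; cy_5 = 2.5; r_5 = 1; h_5 = 4.5; cx_6 = 8; cy_6 = 6; cz_6 = 1.5; w_6 = 3.5; cx_7 = 5; cy_7 = 7; cz_7 = 6; h_7 = 4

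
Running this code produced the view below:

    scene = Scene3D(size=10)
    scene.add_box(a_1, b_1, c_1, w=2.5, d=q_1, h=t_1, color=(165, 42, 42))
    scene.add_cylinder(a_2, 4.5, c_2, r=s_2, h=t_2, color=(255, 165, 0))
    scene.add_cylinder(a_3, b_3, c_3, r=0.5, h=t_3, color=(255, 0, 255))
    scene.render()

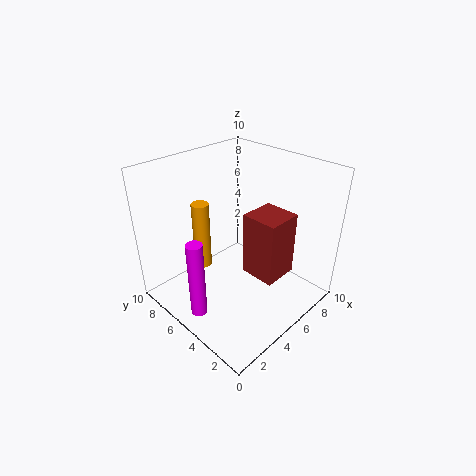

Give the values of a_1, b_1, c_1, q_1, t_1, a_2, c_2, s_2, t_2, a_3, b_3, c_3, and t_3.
a_1 = 5, b_1 = 2, c_1 = 2.5, q_1 = 2.5, t_1 = 4.5, a_2 = 1.5, c_2 = 5, s_2 = 0.5, t_2 = 4, a_3 = 0.5, b_3 = 4, c_3 = 2, t_3 = 5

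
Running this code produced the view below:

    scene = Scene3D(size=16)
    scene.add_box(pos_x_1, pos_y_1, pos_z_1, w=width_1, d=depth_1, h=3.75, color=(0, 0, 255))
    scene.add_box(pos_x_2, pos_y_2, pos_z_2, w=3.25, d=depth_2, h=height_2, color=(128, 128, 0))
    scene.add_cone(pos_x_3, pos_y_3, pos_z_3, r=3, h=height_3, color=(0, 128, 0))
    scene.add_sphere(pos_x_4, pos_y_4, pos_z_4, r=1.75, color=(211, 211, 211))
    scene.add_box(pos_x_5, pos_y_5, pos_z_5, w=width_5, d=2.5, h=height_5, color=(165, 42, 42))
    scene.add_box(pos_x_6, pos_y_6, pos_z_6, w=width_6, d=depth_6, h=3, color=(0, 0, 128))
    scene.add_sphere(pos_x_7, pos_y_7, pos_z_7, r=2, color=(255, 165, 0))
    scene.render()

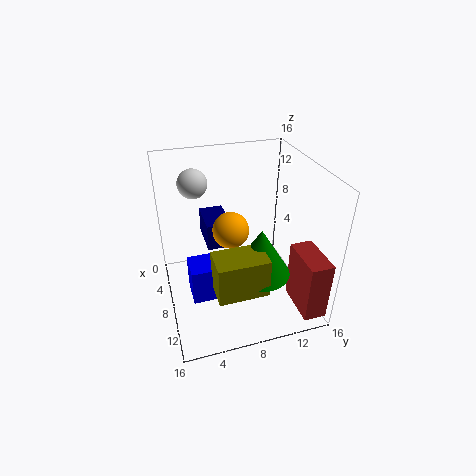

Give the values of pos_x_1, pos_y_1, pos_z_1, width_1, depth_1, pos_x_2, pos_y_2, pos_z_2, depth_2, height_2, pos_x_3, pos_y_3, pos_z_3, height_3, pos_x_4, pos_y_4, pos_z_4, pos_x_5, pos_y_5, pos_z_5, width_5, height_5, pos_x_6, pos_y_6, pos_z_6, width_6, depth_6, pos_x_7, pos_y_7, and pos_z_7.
pos_x_1 = 9.5; pos_y_1 = 2; pos_z_1 = 4; width_1 = 3; depth_1 = 2.75; pos_x_2 = 12; pos_y_2 = 4; pos_z_2 = 5.75; depth_2 = 5; height_2 = 4; pos_x_3 = 12.5; pos_y_3 = 9; pos_z_3 = 6.5; height_3 = 5; pos_x_4 = 2.25; pos_y_4 = 4.25; pos_z_4 = 12.5; pos_x_5 = 10.5; pos_y_5 = 13.25; pos_z_5 = 1; width_5 = 5; height_5 = 6.75; pos_x_6 = 2.75; pos_y_6 = 4.75; pos_z_6 = 6.5; width_6 = 4.5; depth_6 = 2.75; pos_x_7 = 7.75; pos_y_7 = 7.25; pos_z_7 = 9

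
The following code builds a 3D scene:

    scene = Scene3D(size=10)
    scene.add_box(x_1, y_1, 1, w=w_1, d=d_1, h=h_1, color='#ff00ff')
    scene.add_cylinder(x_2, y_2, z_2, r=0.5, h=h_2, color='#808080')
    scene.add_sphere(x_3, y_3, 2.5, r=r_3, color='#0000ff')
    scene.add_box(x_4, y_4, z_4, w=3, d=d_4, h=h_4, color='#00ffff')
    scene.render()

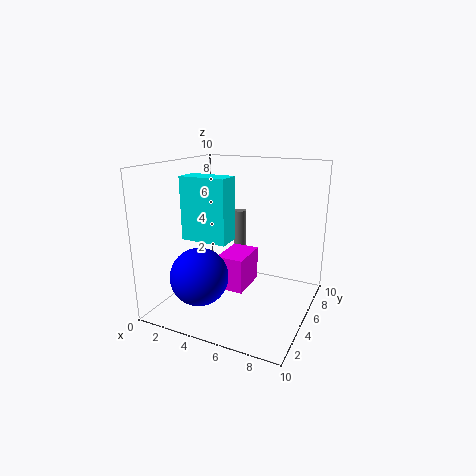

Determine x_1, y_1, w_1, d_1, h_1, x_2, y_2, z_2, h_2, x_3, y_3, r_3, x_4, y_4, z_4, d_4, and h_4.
x_1 = 3.5; y_1 = 4.5; w_1 = 2; d_1 = 3; h_1 = 2.5; x_2 = 3.5; y_2 = 8.5; z_2 = 1.5; h_2 = 4.5; x_3 = 3; y_3 = 3; r_3 = 2; x_4 = 2.5; y_4 = 2; z_4 = 5.5; d_4 = 1.5; h_4 = 4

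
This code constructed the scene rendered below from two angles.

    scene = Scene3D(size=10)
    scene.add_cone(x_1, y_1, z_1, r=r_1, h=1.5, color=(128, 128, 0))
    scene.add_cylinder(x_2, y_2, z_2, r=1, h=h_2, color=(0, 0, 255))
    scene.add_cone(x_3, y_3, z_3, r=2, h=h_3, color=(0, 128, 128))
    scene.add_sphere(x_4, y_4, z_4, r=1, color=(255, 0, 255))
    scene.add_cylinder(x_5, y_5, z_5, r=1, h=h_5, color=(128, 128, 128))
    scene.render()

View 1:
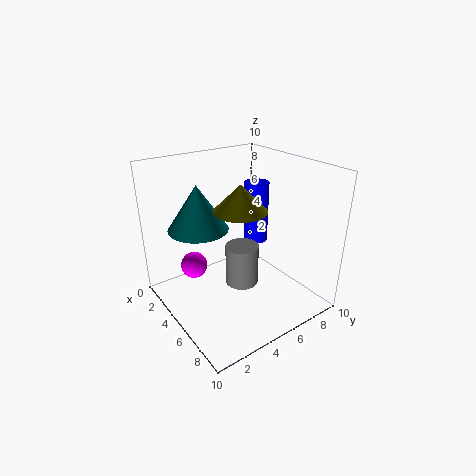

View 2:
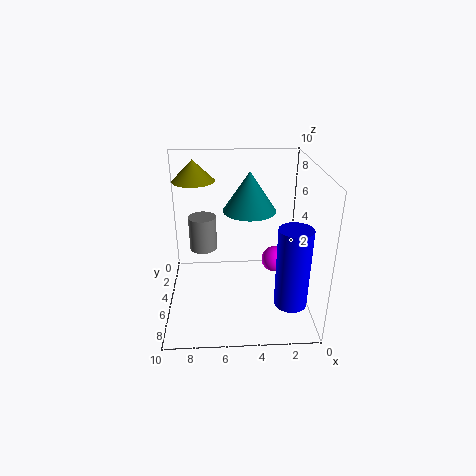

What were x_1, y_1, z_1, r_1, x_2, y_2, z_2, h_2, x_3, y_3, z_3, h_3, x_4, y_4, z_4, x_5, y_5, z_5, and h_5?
x_1 = 8
y_1 = 3
z_1 = 8.5
r_1 = 1.5
x_2 = 2
y_2 = 9
z_2 = 2.5
h_2 = 5
x_3 = 4
y_3 = 2.5
z_3 = 6
h_3 = 3
x_4 = 2
y_4 = 3
z_4 = 2
x_5 = 7.5
y_5 = 3.5
z_5 = 3.5
h_5 = 2.5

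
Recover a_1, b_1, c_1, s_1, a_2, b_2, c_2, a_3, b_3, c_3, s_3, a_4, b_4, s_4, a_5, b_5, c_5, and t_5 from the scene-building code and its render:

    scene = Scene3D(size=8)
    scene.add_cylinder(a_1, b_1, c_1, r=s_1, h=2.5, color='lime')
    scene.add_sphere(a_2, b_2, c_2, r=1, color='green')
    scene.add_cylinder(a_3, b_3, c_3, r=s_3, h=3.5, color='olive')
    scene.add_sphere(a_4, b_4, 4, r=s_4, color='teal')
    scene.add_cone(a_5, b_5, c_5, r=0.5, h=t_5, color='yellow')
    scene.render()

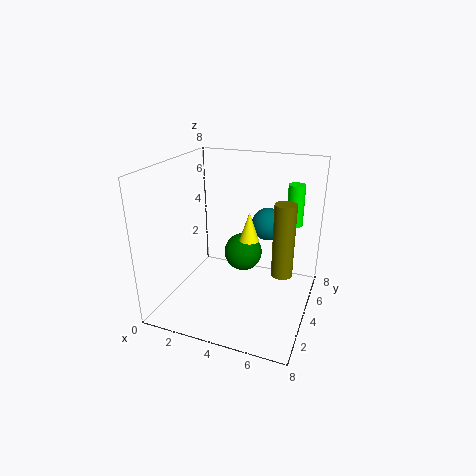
a_1 = 6.5, b_1 = 7, c_1 = 4, s_1 = 0.5, a_2 = 4.5, b_2 = 3.5, c_2 = 3.5, a_3 = 7, b_3 = 2, c_3 = 3.5, s_3 = 0.5, a_4 = 5, b_4 = 6.5, s_4 = 1, a_5 = 5, b_5 = 3, c_5 = 4.5, t_5 = 1.5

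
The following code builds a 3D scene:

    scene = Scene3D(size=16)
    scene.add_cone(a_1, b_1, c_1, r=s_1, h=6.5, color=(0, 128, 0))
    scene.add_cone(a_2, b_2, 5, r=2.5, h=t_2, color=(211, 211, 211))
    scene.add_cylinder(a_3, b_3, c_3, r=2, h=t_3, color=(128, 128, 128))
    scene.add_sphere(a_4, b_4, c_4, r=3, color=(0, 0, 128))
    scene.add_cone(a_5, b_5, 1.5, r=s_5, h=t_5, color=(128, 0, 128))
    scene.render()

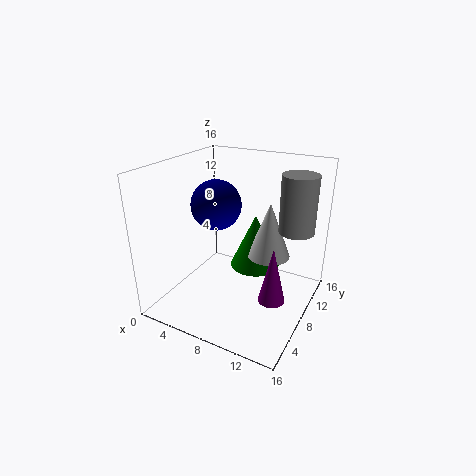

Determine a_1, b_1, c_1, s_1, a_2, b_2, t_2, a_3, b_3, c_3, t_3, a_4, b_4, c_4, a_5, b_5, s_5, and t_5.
a_1 = 8.5, b_1 = 11.5, c_1 = 3, s_1 = 3, a_2 = 10.5, b_2 = 11, t_2 = 6.5, a_3 = 13.5, b_3 = 11.5, c_3 = 8.5, t_3 = 6.5, a_4 = 4, b_4 = 10, c_4 = 10.5, a_5 = 12.5, b_5 = 7.5, s_5 = 1.5, t_5 = 6.5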